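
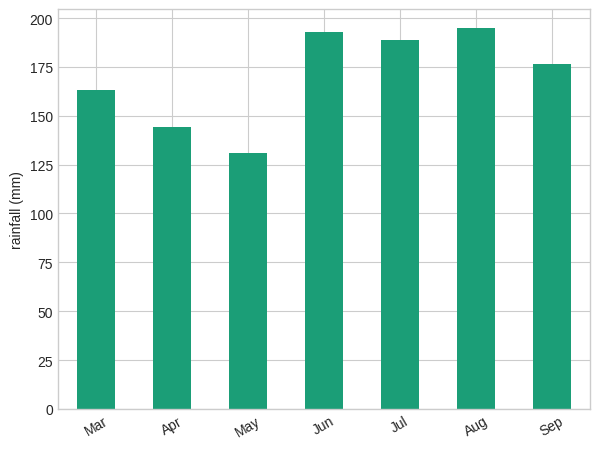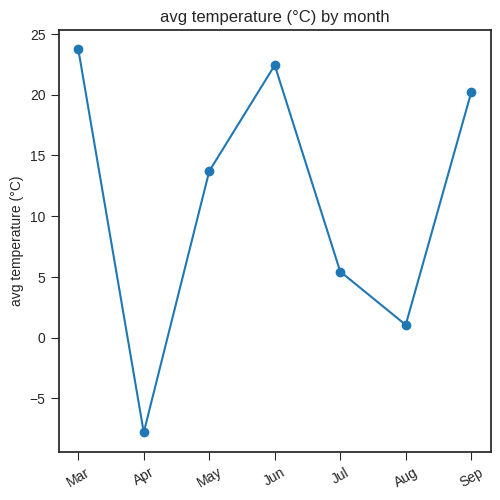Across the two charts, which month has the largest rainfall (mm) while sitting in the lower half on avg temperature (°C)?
Chart 2 median avg temperature (°C) ≈ 15; below-median months: Apr, Jul, Aug. Among those, Aug has the highest rainfall (mm) (≈ 200).

Aug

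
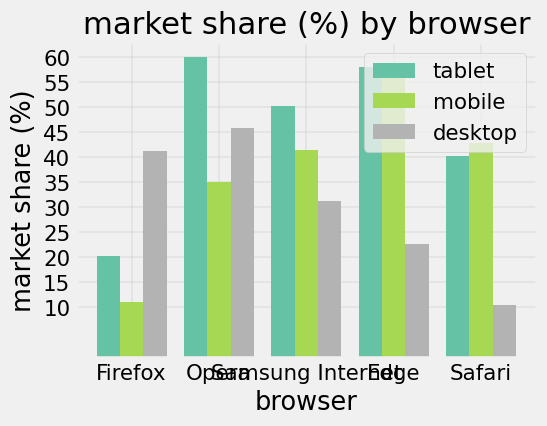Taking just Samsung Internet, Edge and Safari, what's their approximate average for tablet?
≈ 50

(50 + 60 + 40) / 3 ≈ 50.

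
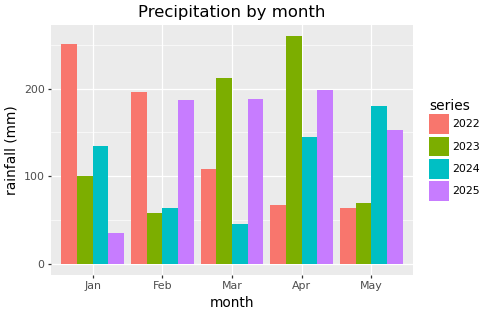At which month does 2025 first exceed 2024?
Feb

Jan: 2025 ≈ 25 vs 2024 ≈ 125 (not yet); Feb: 2025 ≈ 175 vs 2024 ≈ 75 (first crossover).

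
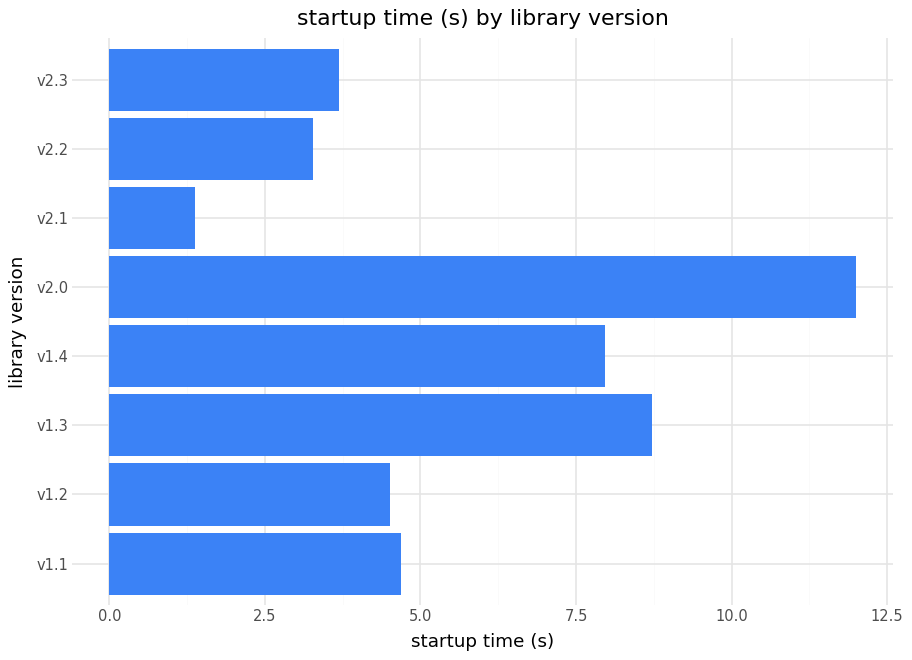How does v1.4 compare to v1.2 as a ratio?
≈ 1.6×

v1.4 ≈ 8, v1.2 ≈ 5; 8/5 ≈ 1.6.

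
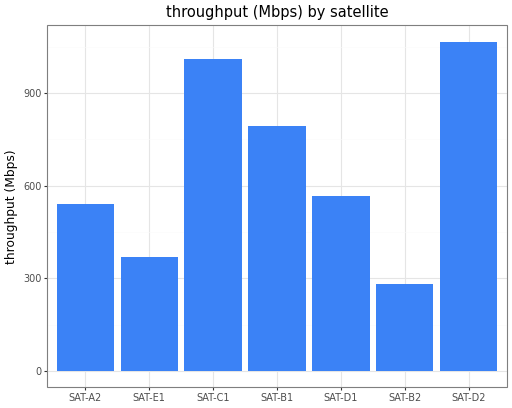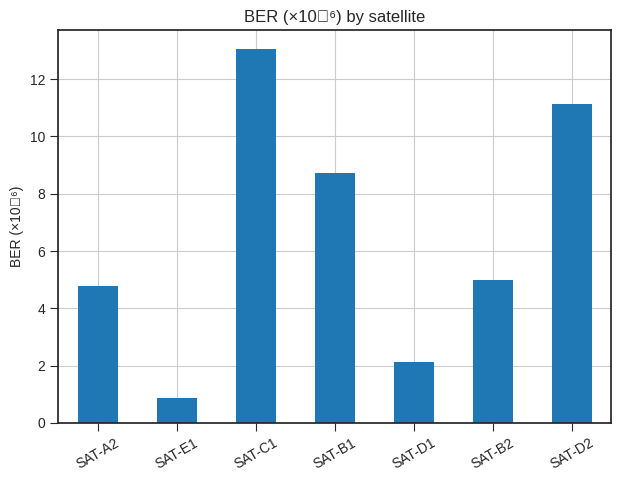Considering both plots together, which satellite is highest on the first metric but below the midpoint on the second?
Chart 2 median BER (×10⁻⁶) ≈ 4; below-median satellites: SAT-A2, SAT-E1, SAT-D1. Among those, SAT-D1 has the highest throughput (Mbps) (≈ 600).

SAT-D1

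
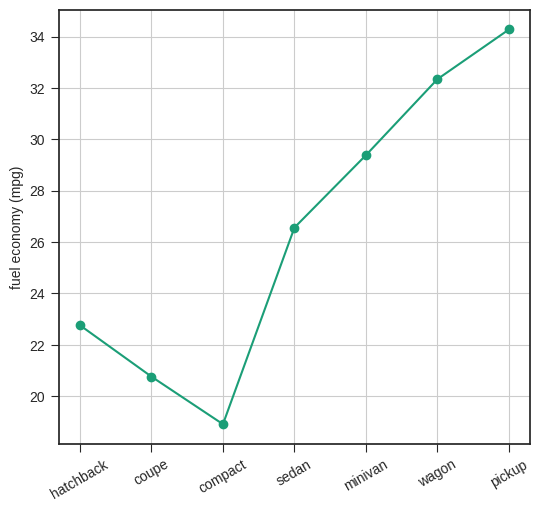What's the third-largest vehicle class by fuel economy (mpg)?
Top 4: pickup ≈ 34, wagon ≈ 32, minivan ≈ 30, sedan ≈ 26.

minivan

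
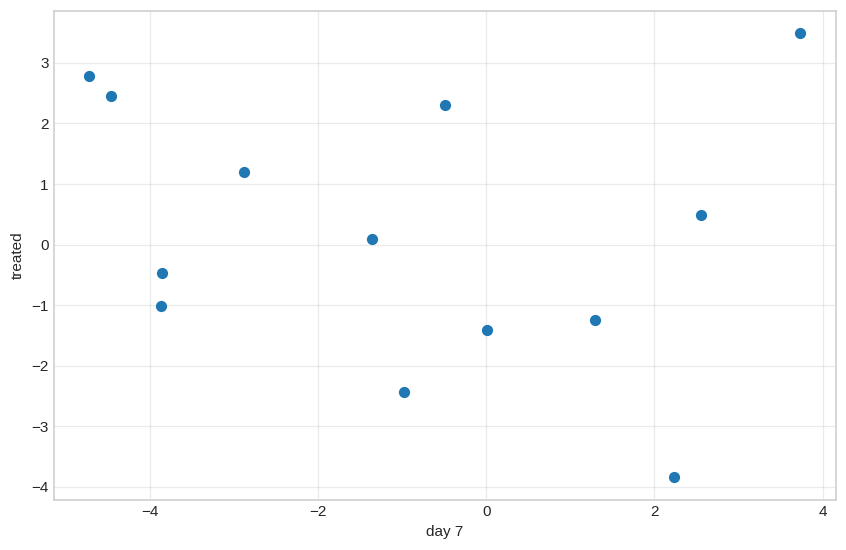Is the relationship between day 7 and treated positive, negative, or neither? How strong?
Points are roughly uncorrelated; weak (|r| ≈ 0.2).

no clear correlation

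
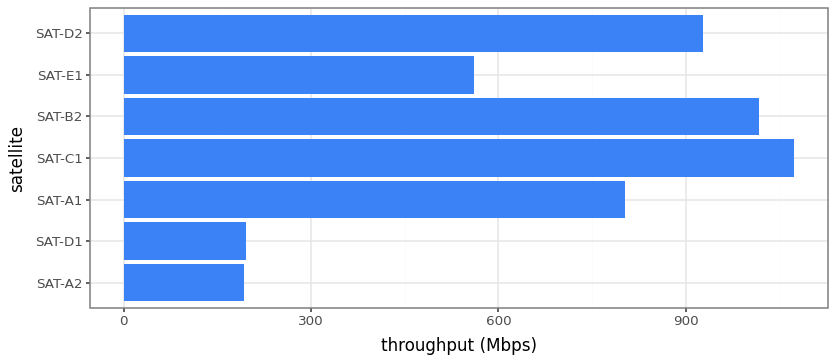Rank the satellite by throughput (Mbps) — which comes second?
Top 3: SAT-C1 ≈ 1100, SAT-B2 ≈ 1000, SAT-D2 ≈ 900.

SAT-B2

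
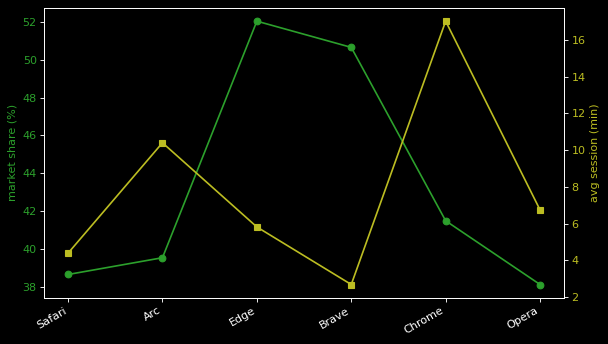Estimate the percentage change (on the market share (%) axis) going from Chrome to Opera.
Chrome ≈ 42, Opera ≈ 38; (38 − 42) / 42 ≈ -9.5%.

≈ -9.5%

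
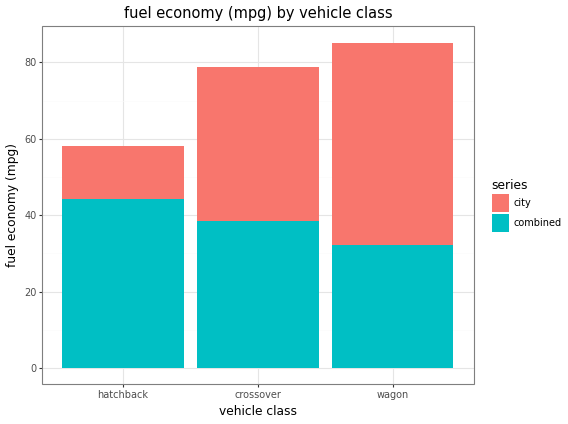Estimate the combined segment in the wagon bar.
combined top ≈ 30, bottom ≈ 0; segment ≈ 30.

≈ 30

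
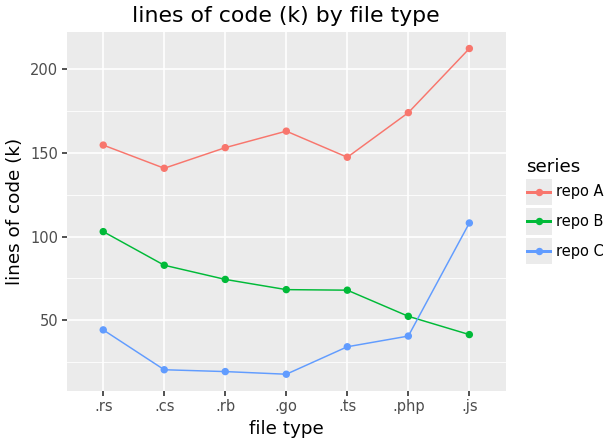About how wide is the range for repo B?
≈ 60

Max .rs ≈ 100, min .js ≈ 40; range ≈ 60.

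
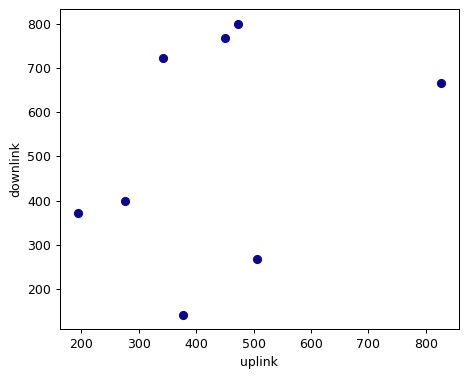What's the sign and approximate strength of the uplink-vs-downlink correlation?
Points are positively correlated; weak (|r| ≈ 0.3).

positive, weak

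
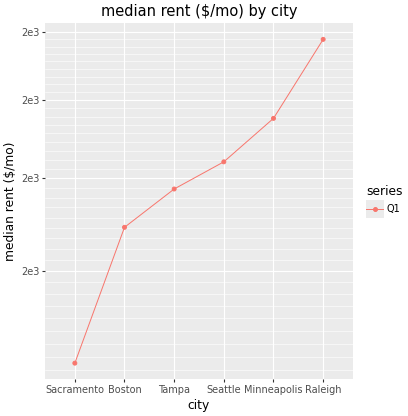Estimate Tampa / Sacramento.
Tampa ≈ 1800, Sacramento ≈ 1300; 1800/1300 ≈ 1.38.

≈ 1.38×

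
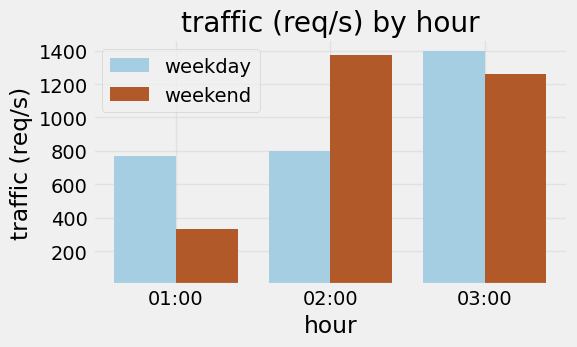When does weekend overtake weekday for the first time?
02:00

01:00: weekend ≈ 400 vs weekday ≈ 800 (not yet); 02:00: weekend ≈ 1400 vs weekday ≈ 800 (first crossover).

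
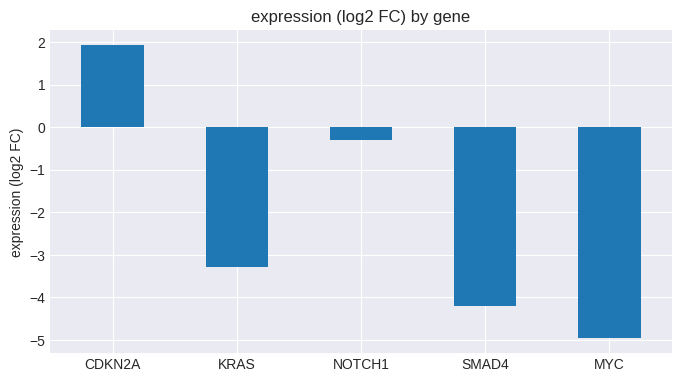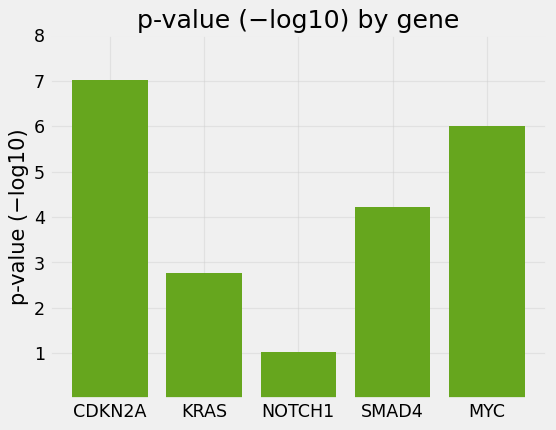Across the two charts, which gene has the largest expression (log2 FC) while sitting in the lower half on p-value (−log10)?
NOTCH1

Chart 2 median p-value (−log10) ≈ 4; below-median genes: KRAS, NOTCH1. Among those, NOTCH1 has the highest expression (log2 FC) (≈ -0.2).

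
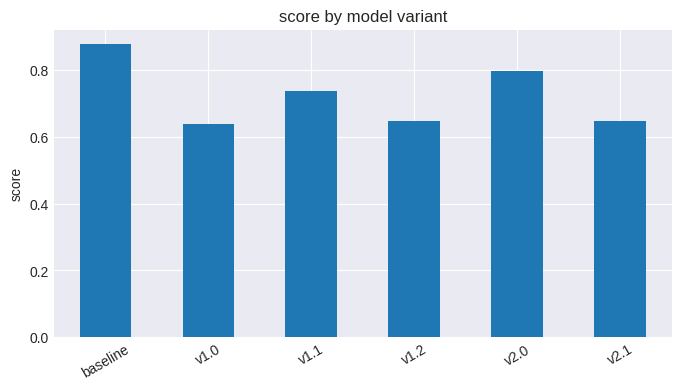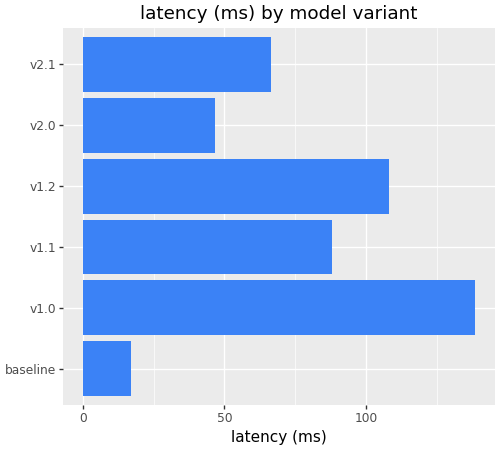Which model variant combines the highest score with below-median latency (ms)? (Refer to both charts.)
Chart 2 median latency (ms) ≈ 80; below-median model variants: baseline, v2.0, v2.1. Among those, baseline has the highest score (≈ 0.9).

baseline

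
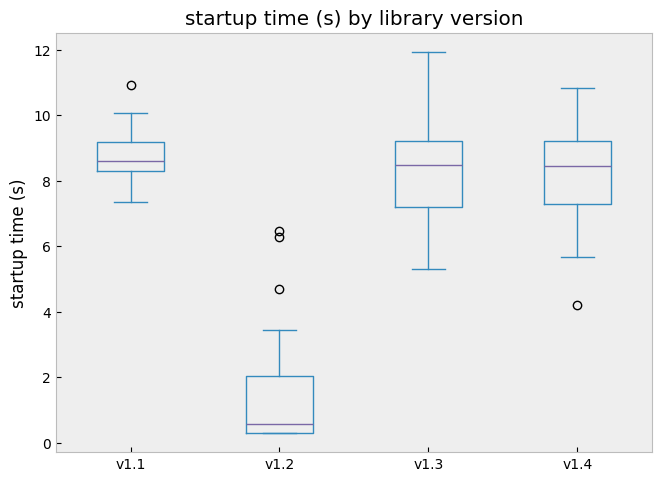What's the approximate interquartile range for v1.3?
Q3 ≈ 9, Q1 ≈ 7; IQR ≈ 2.

≈ 2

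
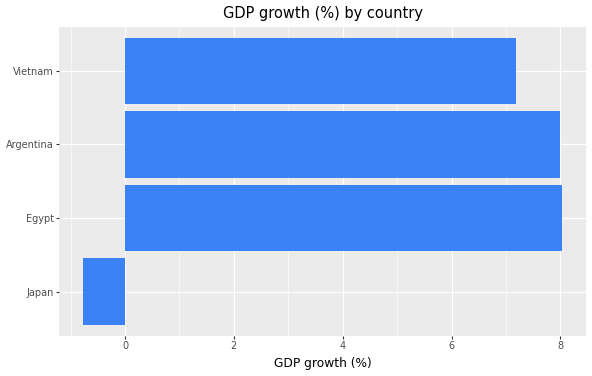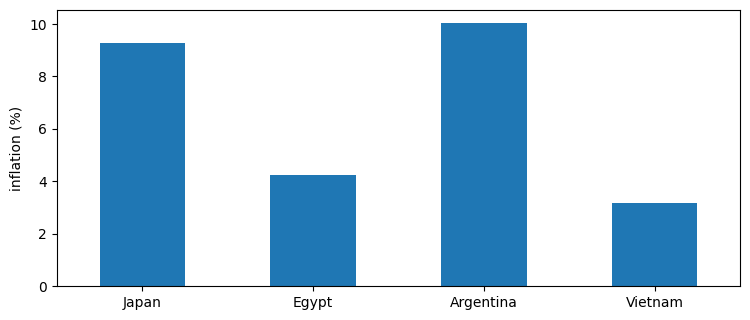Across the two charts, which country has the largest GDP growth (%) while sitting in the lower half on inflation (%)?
Chart 2 median inflation (%) ≈ 7; below-median countries: Egypt, Vietnam. Among those, Egypt has the highest GDP growth (%) (≈ 8).

Egypt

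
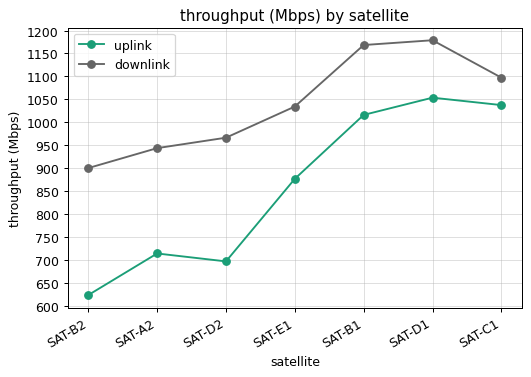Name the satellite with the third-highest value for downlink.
SAT-C1

Top 4 for downlink: SAT-D1 ≈ 1200, SAT-B1 ≈ 1150, SAT-C1 ≈ 1100, SAT-E1 ≈ 1050.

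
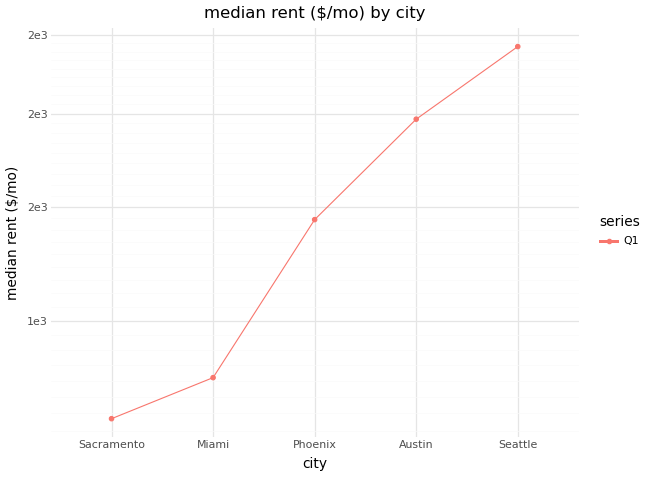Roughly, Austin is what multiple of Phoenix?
Austin ≈ 1800, Phoenix ≈ 1500; 1800/1500 ≈ 1.2.

≈ 1.2×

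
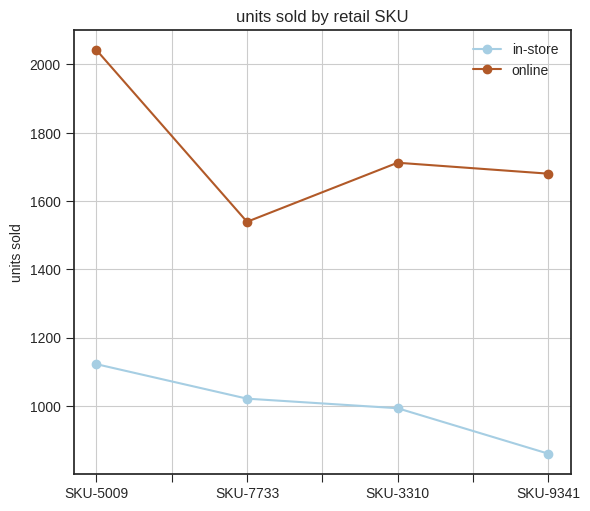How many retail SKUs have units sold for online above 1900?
1

Above 1900: SKU-5009.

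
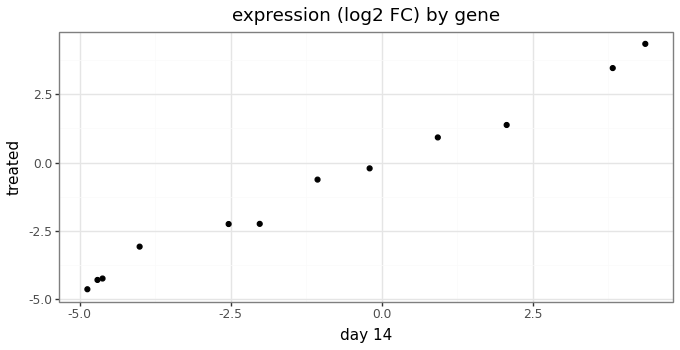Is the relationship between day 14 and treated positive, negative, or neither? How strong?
Points are positively correlated; strong (|r| ≈ 1.0).

positive, strong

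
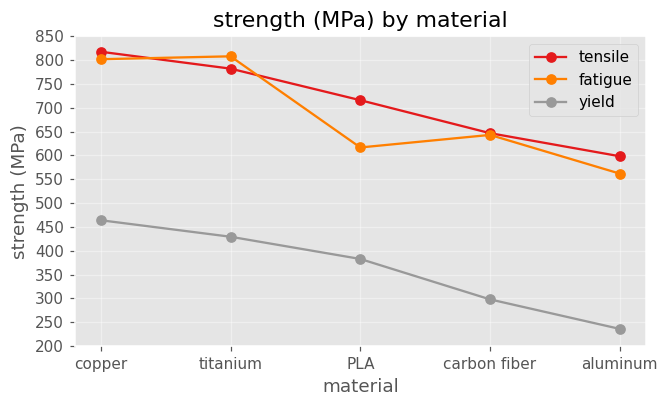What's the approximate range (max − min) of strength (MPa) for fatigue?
Max titanium ≈ 800, min aluminum ≈ 550; range ≈ 250.

≈ 250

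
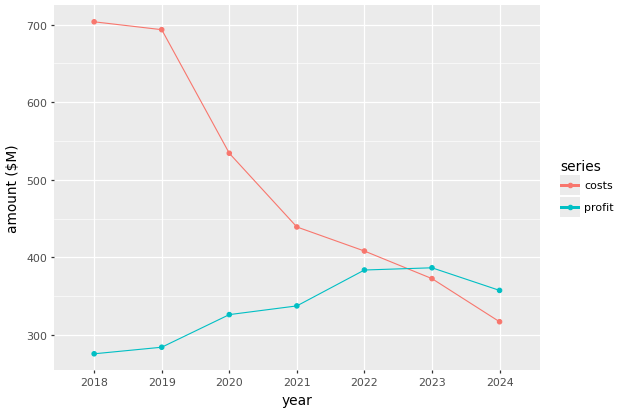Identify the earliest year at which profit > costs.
2022: profit ≈ 400 vs costs ≈ 400 (not yet); 2023: profit ≈ 400 vs costs ≈ 350 (first crossover).

2023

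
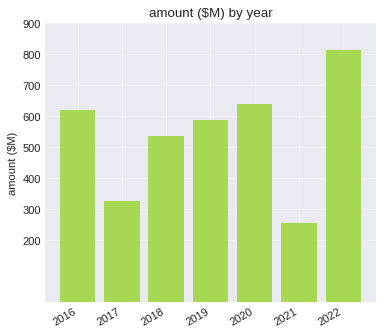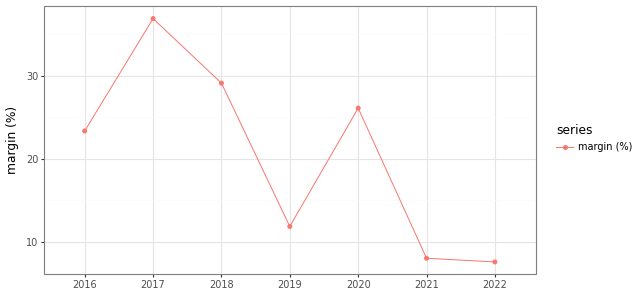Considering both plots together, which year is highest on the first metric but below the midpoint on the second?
Chart 2 median margin (%) ≈ 25; below-median years: 2019, 2021, 2022. Among those, 2022 has the highest amount ($M) (≈ 800).

2022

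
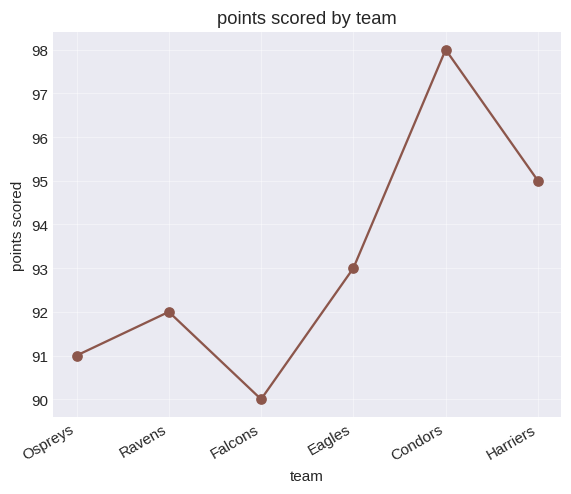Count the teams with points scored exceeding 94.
Above 94: Condors, Harriers.

2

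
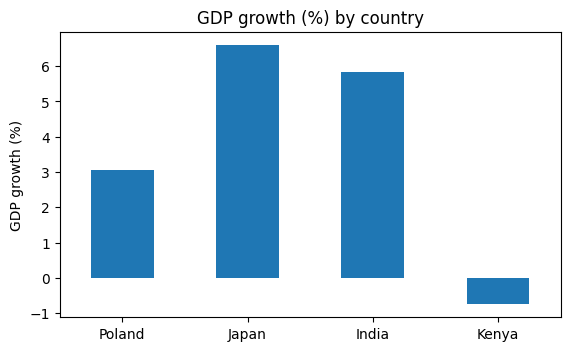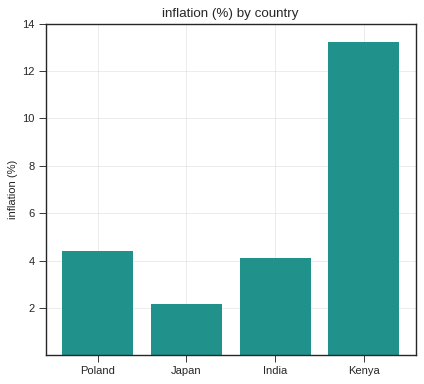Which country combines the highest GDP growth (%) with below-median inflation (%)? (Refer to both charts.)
Japan

Chart 2 median inflation (%) ≈ 4; below-median countries: Japan, India. Among those, Japan has the highest GDP growth (%) (≈ 7).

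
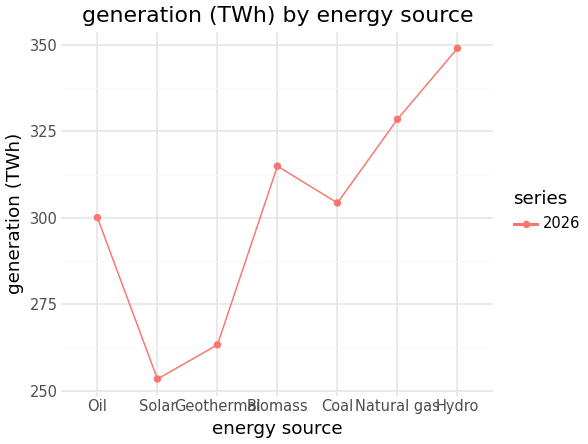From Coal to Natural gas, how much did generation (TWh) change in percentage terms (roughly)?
Coal ≈ 300, Natural gas ≈ 330; (330 − 300) / 300 ≈ +10%.

≈ +10%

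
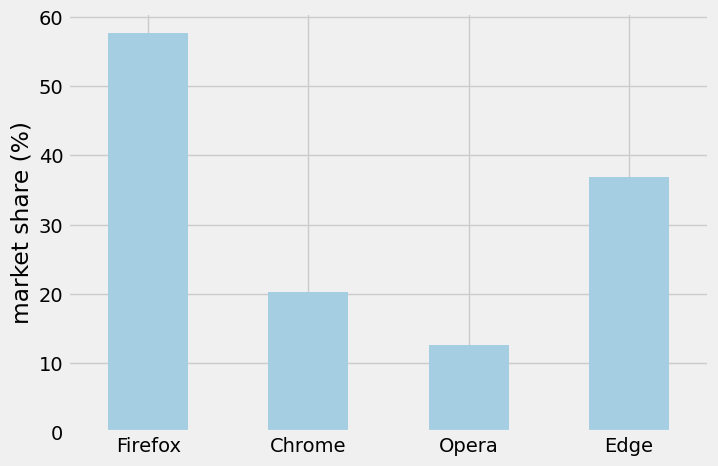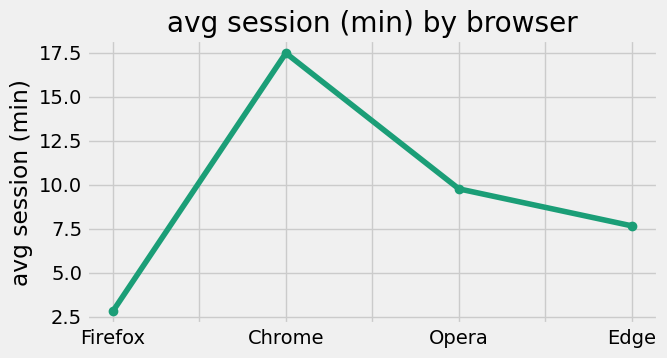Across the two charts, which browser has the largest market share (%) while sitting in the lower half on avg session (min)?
Chart 2 median avg session (min) ≈ 8; below-median browsers: Firefox, Edge. Among those, Firefox has the highest market share (%) (≈ 60).

Firefox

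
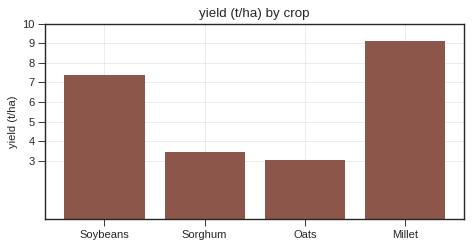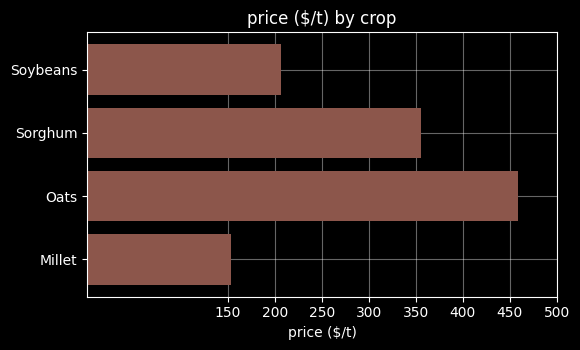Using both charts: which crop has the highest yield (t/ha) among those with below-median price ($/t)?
Chart 2 median price ($/t) ≈ 300; below-median crops: Soybeans, Millet. Among those, Millet has the highest yield (t/ha) (≈ 9).

Millet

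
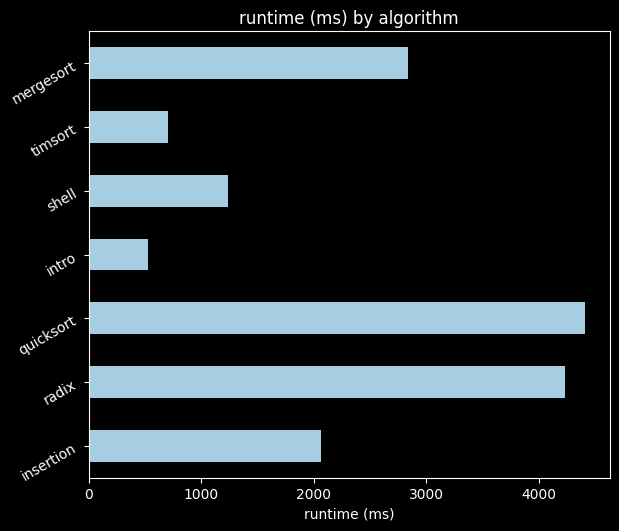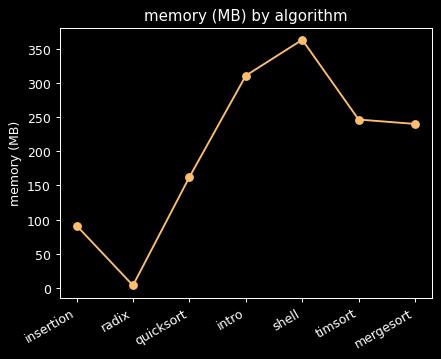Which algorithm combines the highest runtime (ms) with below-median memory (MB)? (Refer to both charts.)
quicksort

Chart 2 median memory (MB) ≈ 250; below-median algorithms: insertion, radix, quicksort. Among those, quicksort has the highest runtime (ms) (≈ 4500).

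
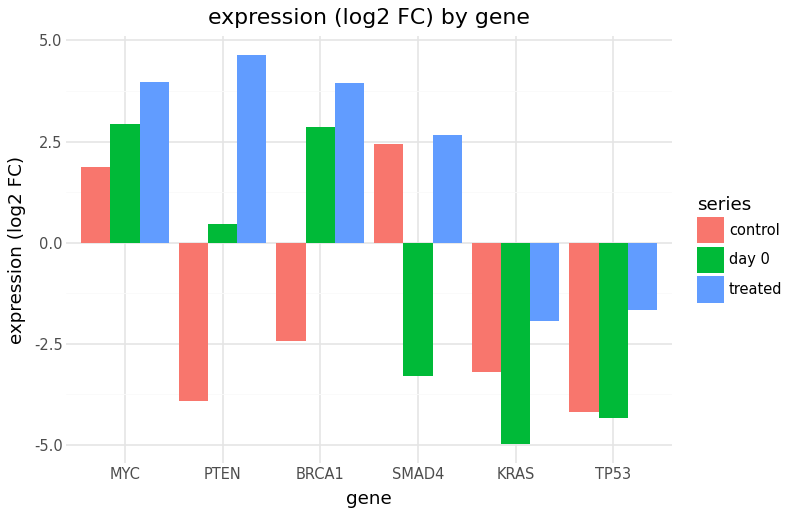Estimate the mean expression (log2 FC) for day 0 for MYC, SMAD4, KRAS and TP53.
≈ -2

(3 + -3 + -5 + -4) / 4 ≈ -2.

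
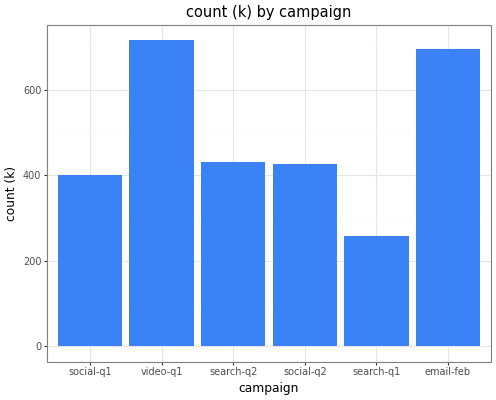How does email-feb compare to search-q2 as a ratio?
≈ 1.75×

email-feb ≈ 700, search-q2 ≈ 400; 700/400 ≈ 1.75.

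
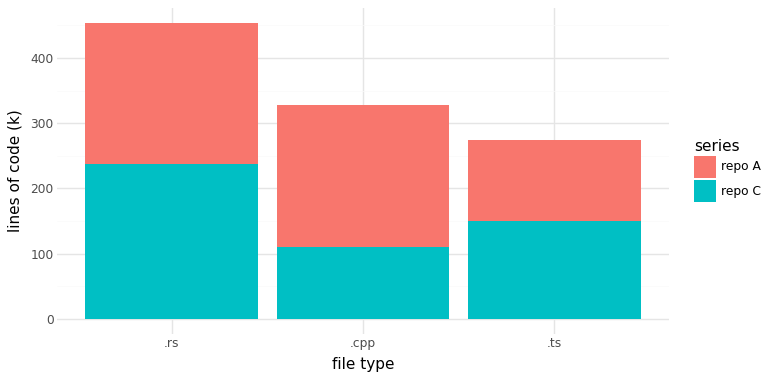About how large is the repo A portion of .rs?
≈ 200

repo A top ≈ 450, bottom ≈ 250; segment ≈ 200.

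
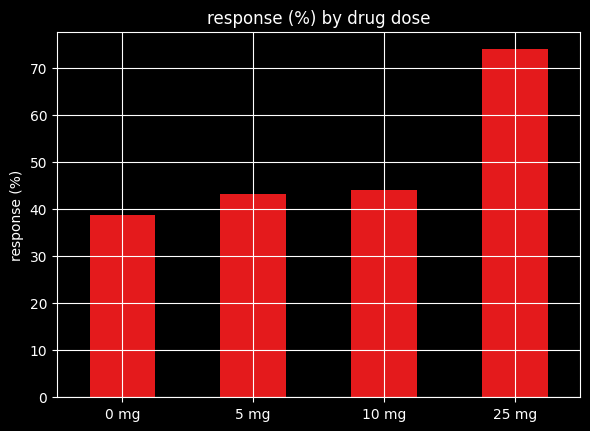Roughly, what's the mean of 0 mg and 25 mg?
≈ 55

(40 + 70) / 2 ≈ 55.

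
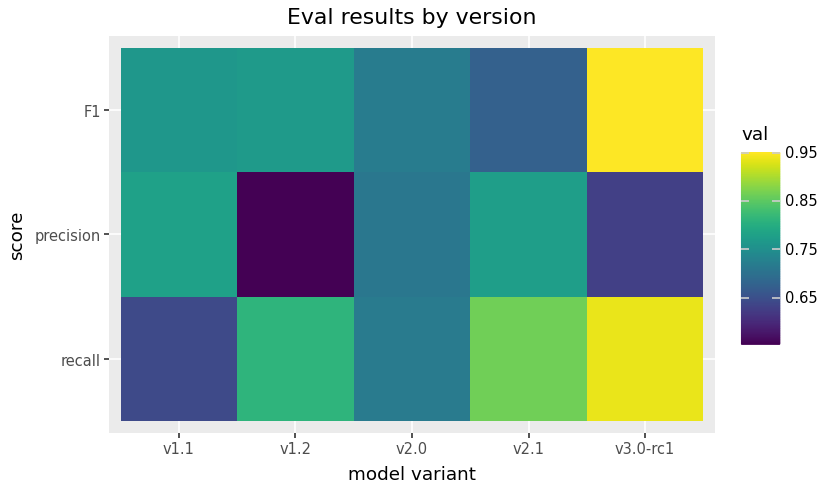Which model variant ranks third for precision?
v2.0

Top 4 for precision: v1.1 ≈ 0.80, v2.1 ≈ 0.75, v2.0 ≈ 0.70, v3.0-rc1 ≈ 0.65.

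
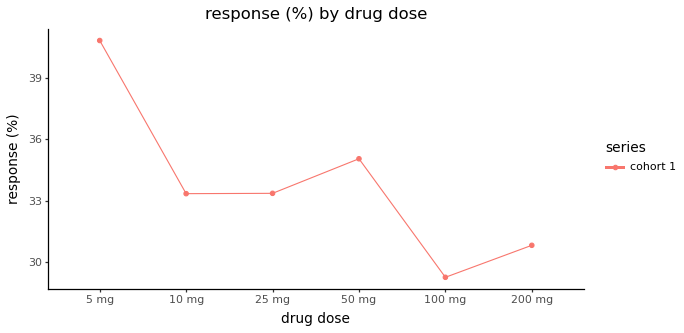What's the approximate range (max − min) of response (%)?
≈ 12

Max 5 mg ≈ 41, min 100 mg ≈ 29; range ≈ 12.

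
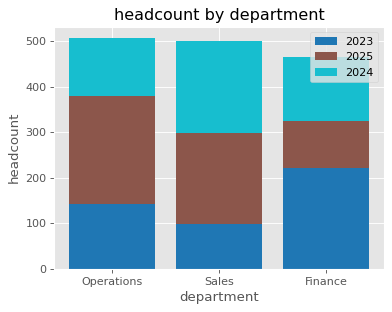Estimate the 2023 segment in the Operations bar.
2023 top ≈ 150, bottom ≈ 0; segment ≈ 150.

≈ 150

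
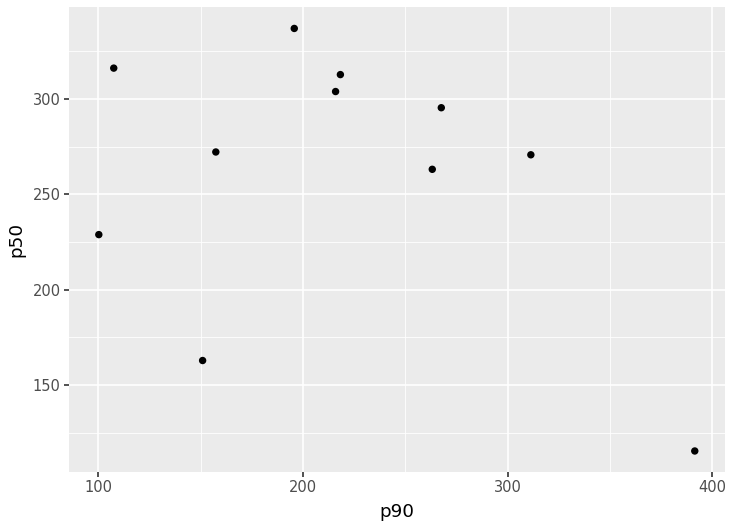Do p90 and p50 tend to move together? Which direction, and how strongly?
negative, weak

Points are negatively correlated; weak (|r| ≈ 0.3).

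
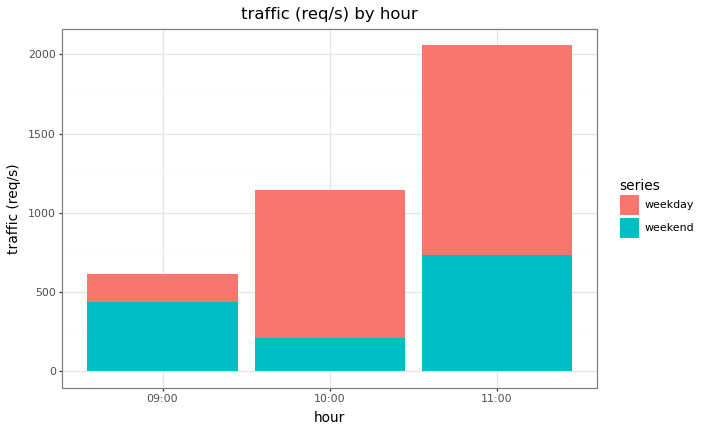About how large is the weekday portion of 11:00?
≈ 1200

weekday top ≈ 2000, bottom ≈ 800; segment ≈ 1200.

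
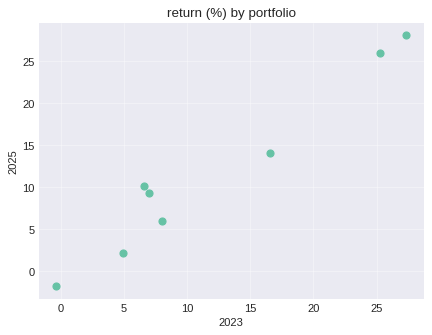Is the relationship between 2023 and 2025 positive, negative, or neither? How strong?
positive, strong

Points are positively correlated; strong (|r| ≈ 1.0).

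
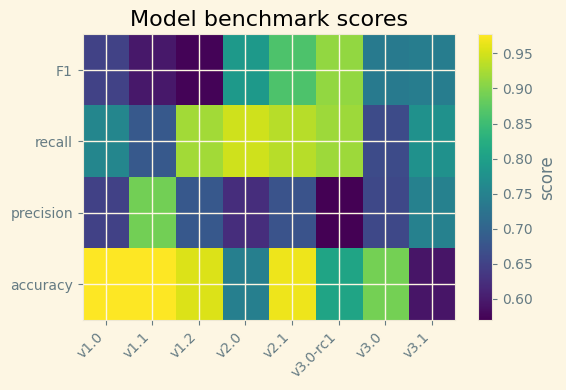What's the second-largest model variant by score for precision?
v3.1

Top 3 for precision: v1.1 ≈ 0.90, v3.1 ≈ 0.75, v1.2 ≈ 0.70.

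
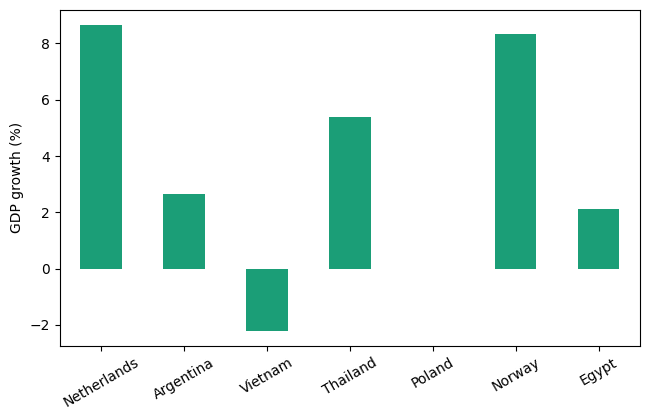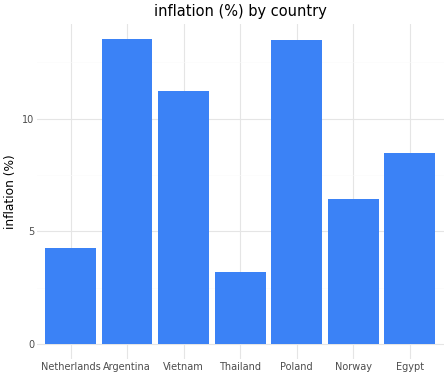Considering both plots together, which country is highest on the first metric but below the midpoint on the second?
Chart 2 median inflation (%) ≈ 8; below-median countries: Netherlands, Thailand, Norway. Among those, Netherlands has the highest GDP growth (%) (≈ 9).

Netherlands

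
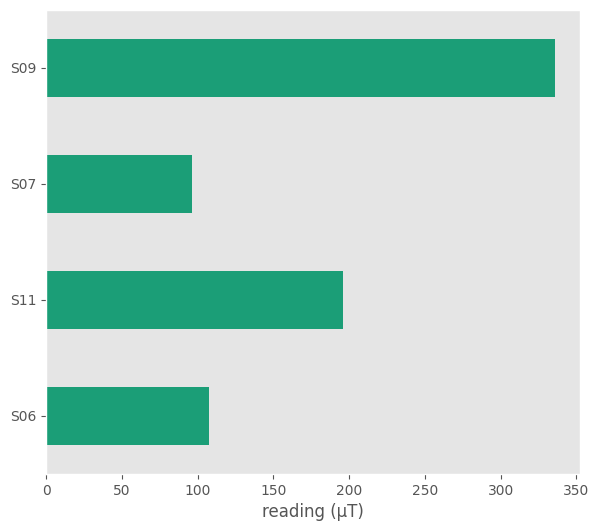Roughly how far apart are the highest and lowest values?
≈ 250

Max S09 ≈ 350, min S07 ≈ 100; range ≈ 250.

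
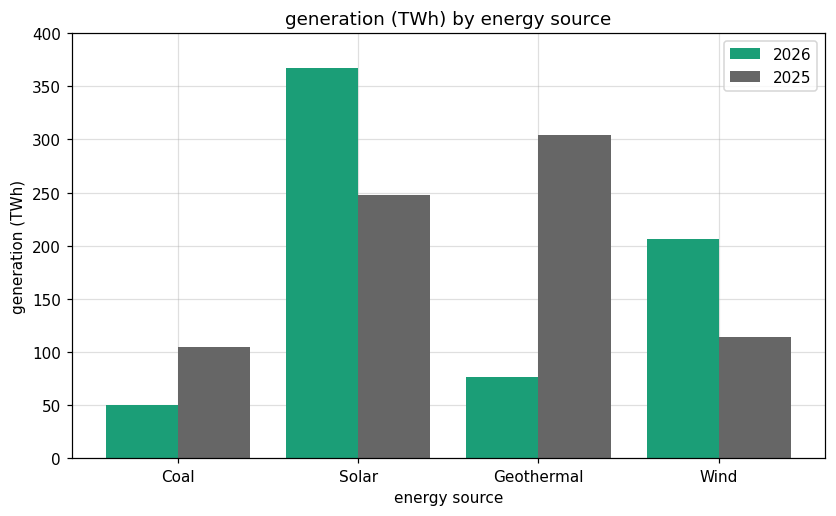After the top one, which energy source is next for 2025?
Top 3 for 2025: Geothermal ≈ 300, Solar ≈ 250, Wind ≈ 100.

Solar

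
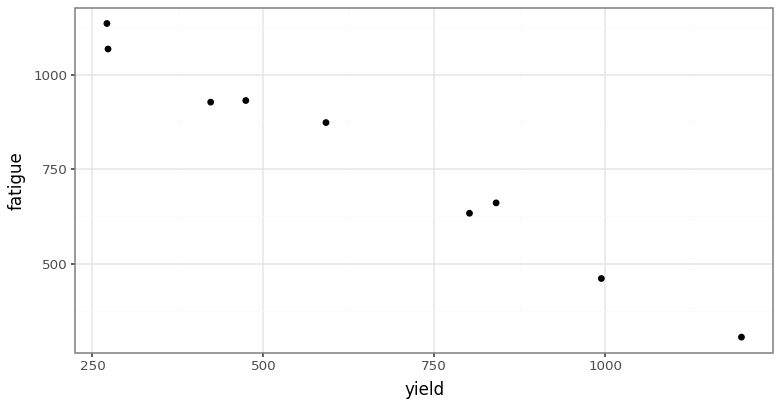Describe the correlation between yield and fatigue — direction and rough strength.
Points are negatively correlated; strong (|r| ≈ 1.0).

negative, strong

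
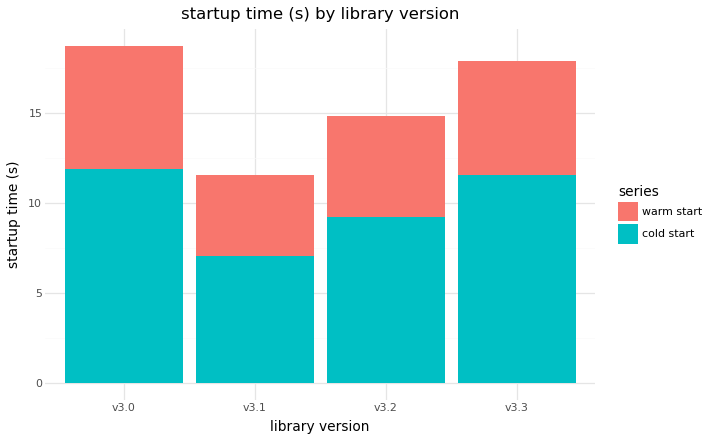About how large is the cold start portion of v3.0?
cold start top ≈ 12, bottom ≈ 0; segment ≈ 12.

≈ 12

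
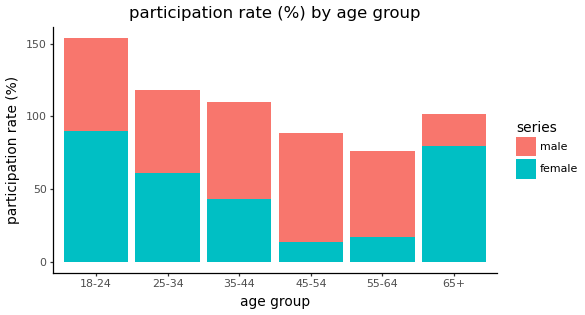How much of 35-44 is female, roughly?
female top ≈ 40, bottom ≈ 0; segment ≈ 40.

≈ 40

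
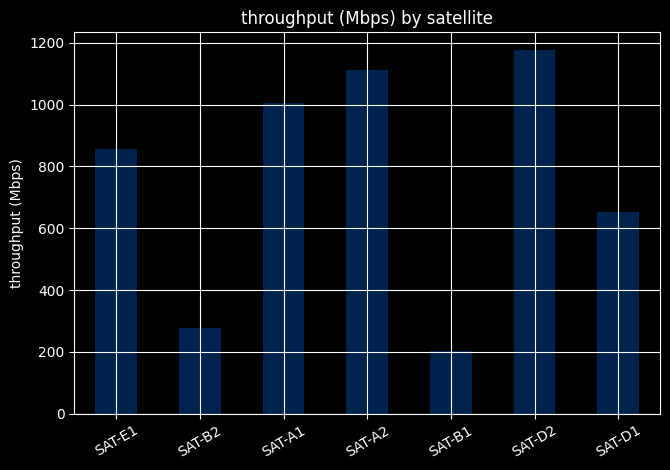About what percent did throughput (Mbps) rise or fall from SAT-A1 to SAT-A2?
SAT-A1 ≈ 1000, SAT-A2 ≈ 1100; (1100 − 1000) / 1000 ≈ +10%.

≈ +10%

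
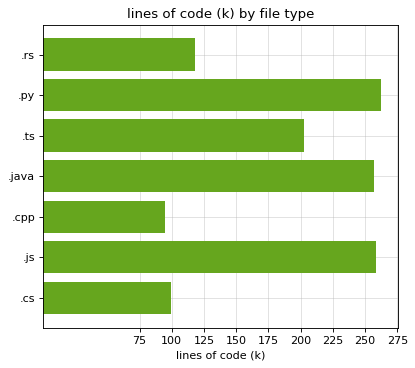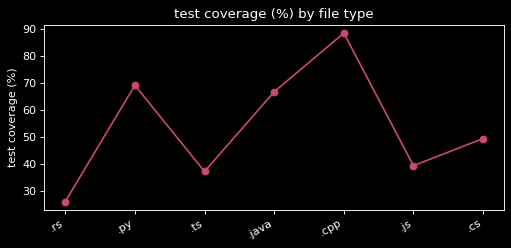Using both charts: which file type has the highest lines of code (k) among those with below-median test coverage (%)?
.js

Chart 2 median test coverage (%) ≈ 50; below-median file types: .rs, .ts, .js. Among those, .js has the highest lines of code (k) (≈ 250).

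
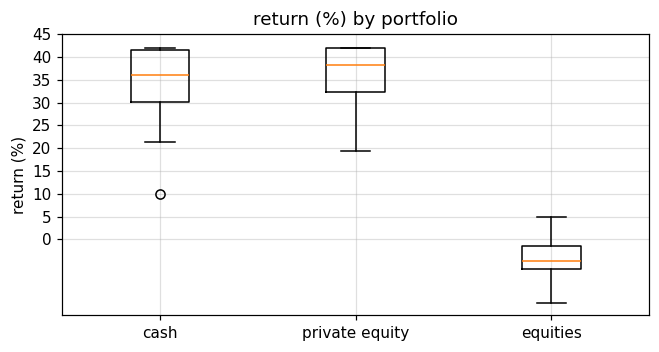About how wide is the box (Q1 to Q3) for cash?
Q3 ≈ 40, Q1 ≈ 30; IQR ≈ 10.

≈ 10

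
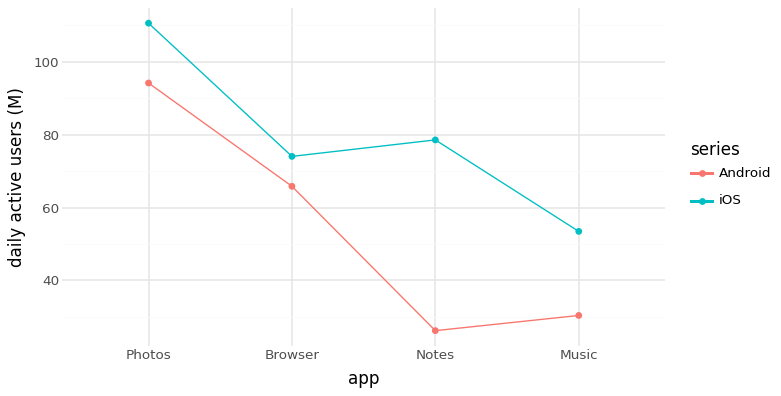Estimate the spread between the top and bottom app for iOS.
Max Photos ≈ 110, min Music ≈ 50; range ≈ 60.

≈ 60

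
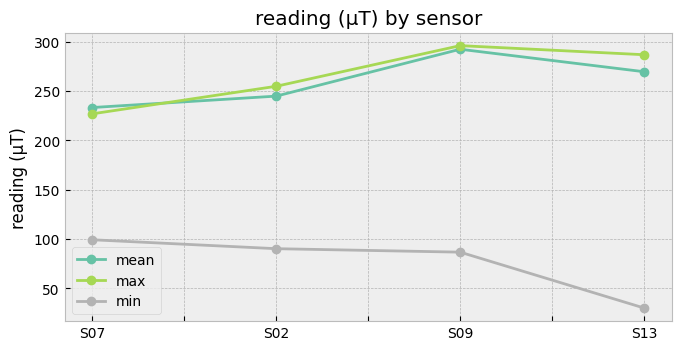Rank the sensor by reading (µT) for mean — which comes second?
S13

Top 3 for mean: S09 ≈ 300, S13 ≈ 275, S02 ≈ 250.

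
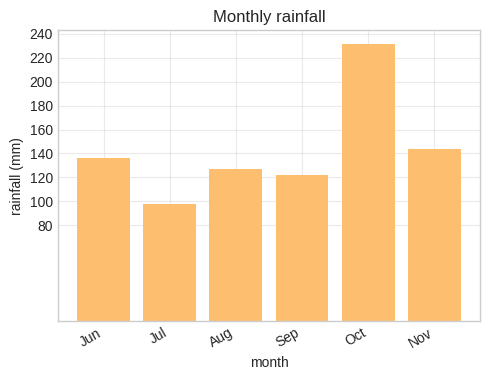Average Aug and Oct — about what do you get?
≈ 180

(120 + 240) / 2 ≈ 180.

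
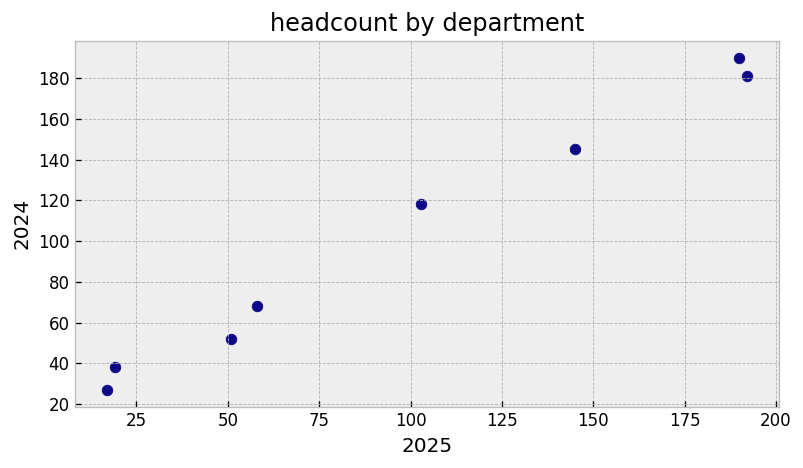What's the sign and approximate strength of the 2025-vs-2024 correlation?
Points are positively correlated; strong (|r| ≈ 1.0).

positive, strong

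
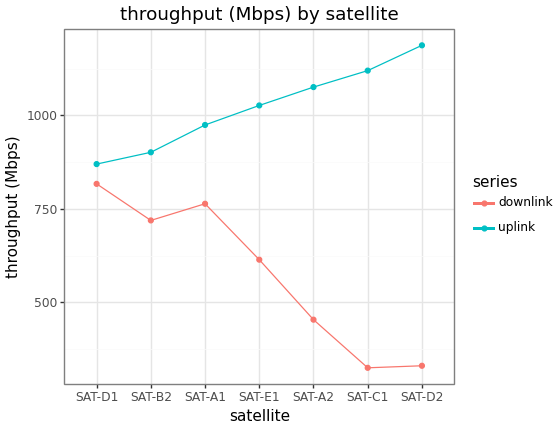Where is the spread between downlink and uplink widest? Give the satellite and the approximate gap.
SAT-D2: downlink ≈ 300, uplink ≈ 1200 → gap ≈ 900. Next-largest (SAT-C1) is only ≈ 800.

SAT-D2, ≈ 900 Mbps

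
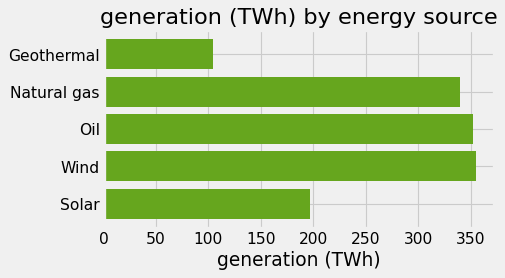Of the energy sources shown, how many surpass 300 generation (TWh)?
Above 300: Natural gas, Oil, Wind.

3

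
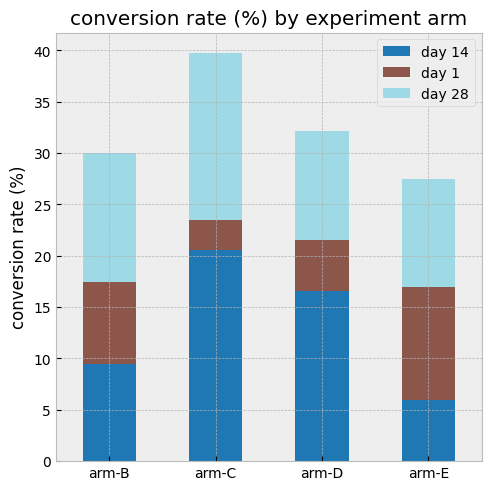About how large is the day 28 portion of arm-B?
≈ 15

day 28 top ≈ 30, bottom ≈ 15; segment ≈ 15.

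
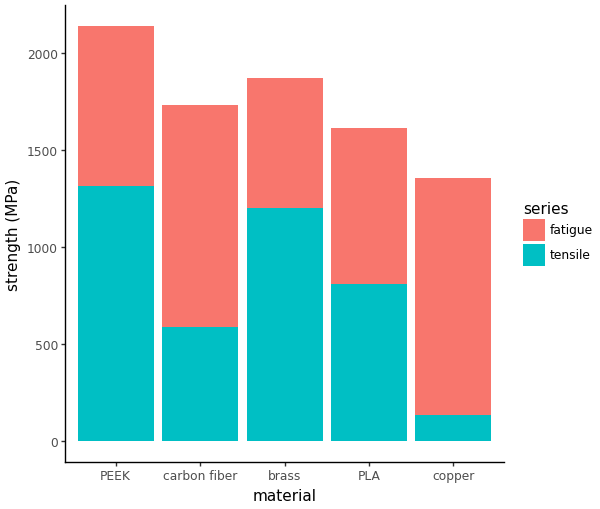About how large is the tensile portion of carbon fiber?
≈ 600

tensile top ≈ 600, bottom ≈ 0; segment ≈ 600.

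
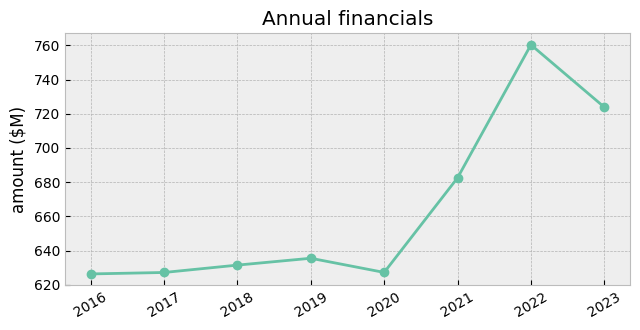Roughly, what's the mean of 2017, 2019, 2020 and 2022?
(620 + 640 + 620 + 760) / 4 ≈ 660.

≈ 660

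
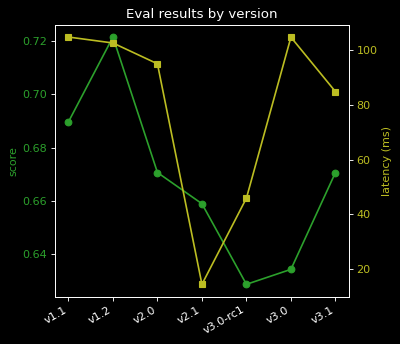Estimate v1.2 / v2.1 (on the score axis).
v1.2 ≈ 0.72, v2.1 ≈ 0.66; 0.72/0.66 ≈ 1.09.

≈ 1.09×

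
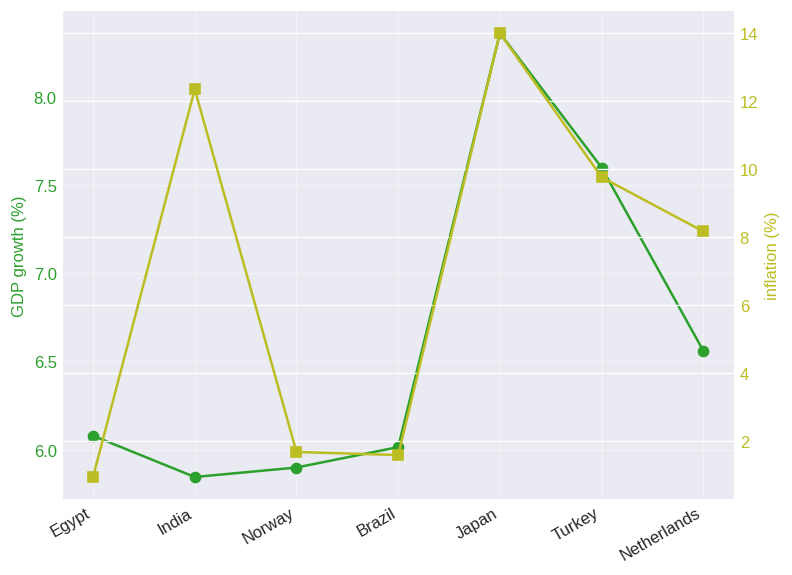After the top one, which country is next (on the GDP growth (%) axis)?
Top 3 (on the GDP growth (%) axis): Japan ≈ 8.5, Turkey ≈ 7.5, Netherlands ≈ 6.5.

Turkey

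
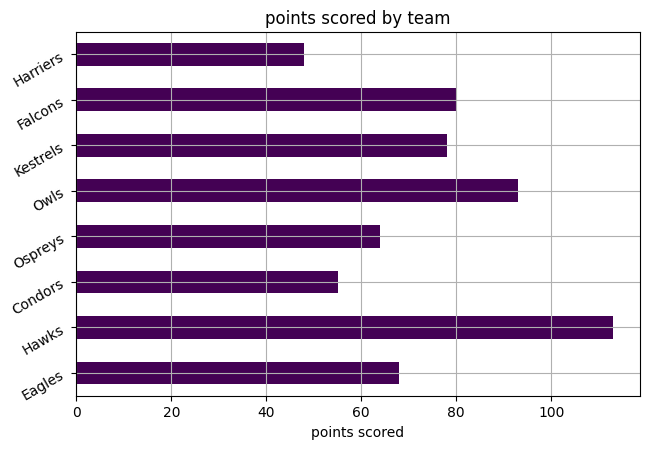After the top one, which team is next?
Top 3: Hawks ≈ 110, Owls ≈ 90, Falcons ≈ 80.

Owls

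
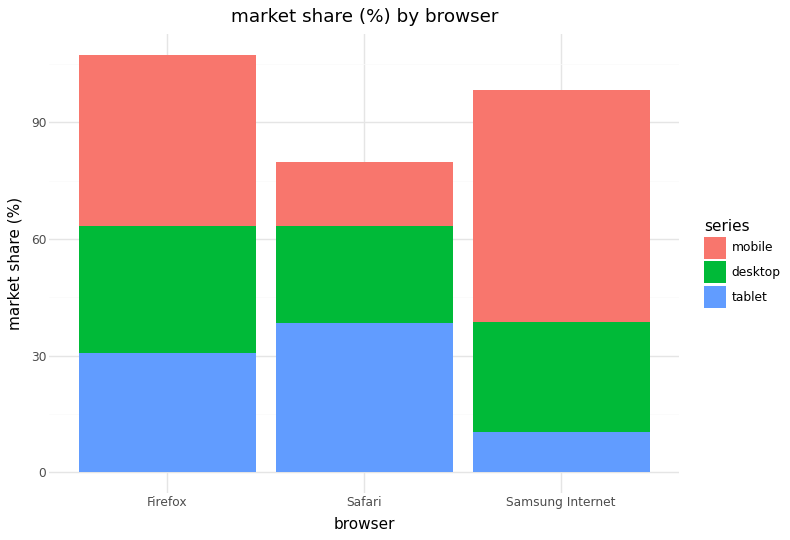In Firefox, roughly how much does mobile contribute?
≈ 50

mobile top ≈ 110, bottom ≈ 60; segment ≈ 50.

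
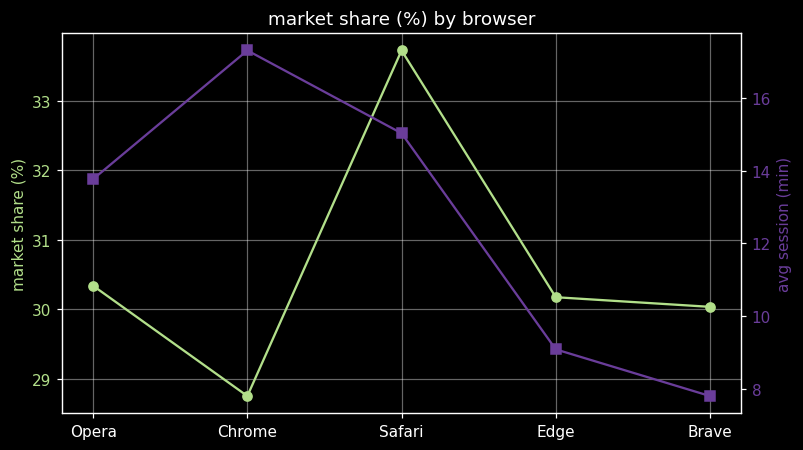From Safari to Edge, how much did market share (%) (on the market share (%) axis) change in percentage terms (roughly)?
Safari ≈ 33.5, Edge ≈ 30.0; (30.0 − 33.5) / 33.5 ≈ -10.4%.

≈ -10.4%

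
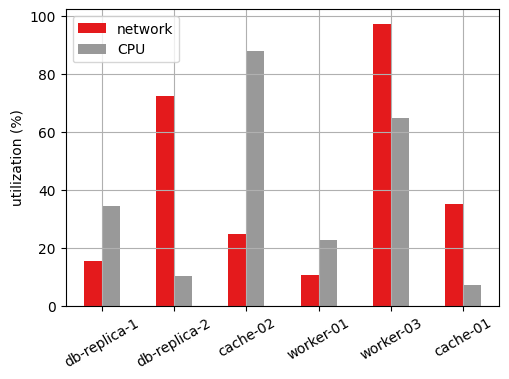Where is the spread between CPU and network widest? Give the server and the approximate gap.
cache-02: CPU ≈ 90, network ≈ 20 → gap ≈ 70. Next-largest (db-replica-2) is only ≈ 60.

cache-02, ≈ 70 %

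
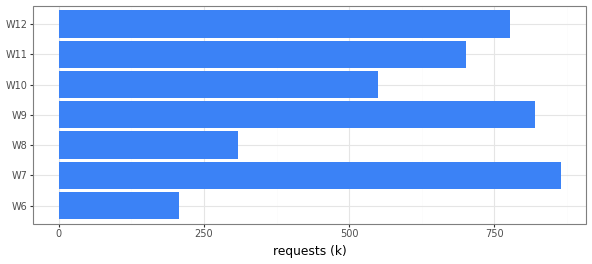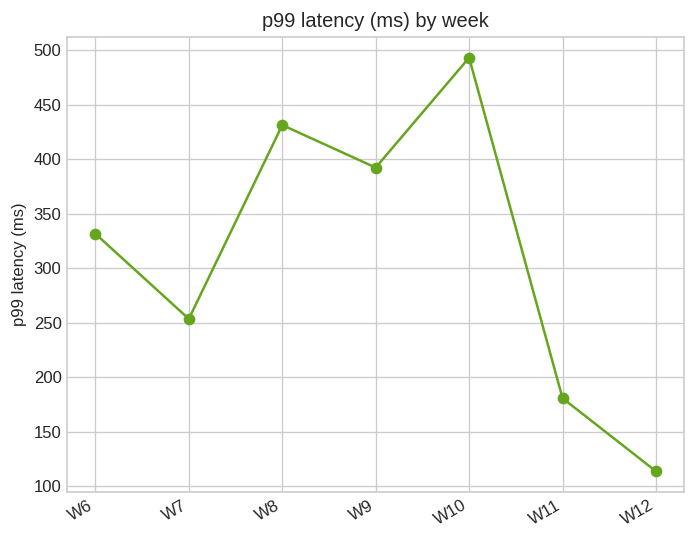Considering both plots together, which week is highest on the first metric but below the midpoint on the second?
W7

Chart 2 median p99 latency (ms) ≈ 350; below-median weeks: W7, W11, W12. Among those, W7 has the highest requests (k) (≈ 900).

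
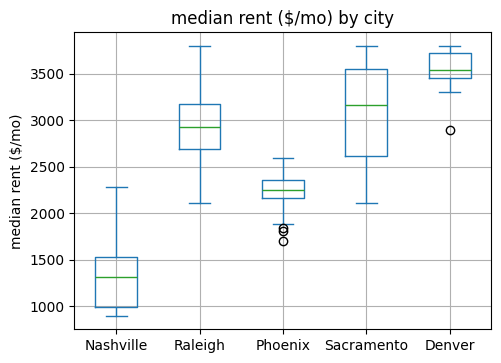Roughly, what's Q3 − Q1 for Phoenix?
Q3 ≈ 2400, Q1 ≈ 2200; IQR ≈ 200.

≈ 200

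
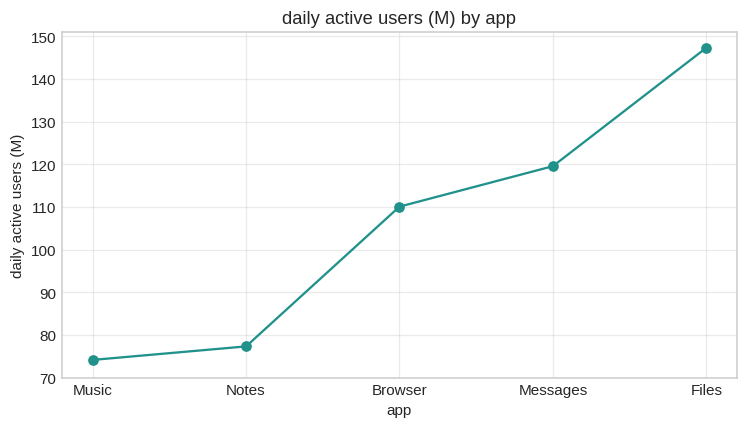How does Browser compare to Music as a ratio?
Browser ≈ 110, Music ≈ 70; 110/70 ≈ 1.57.

≈ 1.57×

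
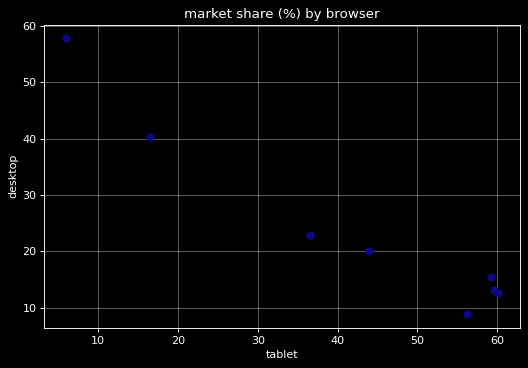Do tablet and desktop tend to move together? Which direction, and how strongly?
Points are negatively correlated; strong (|r| ≈ 1.0).

negative, strong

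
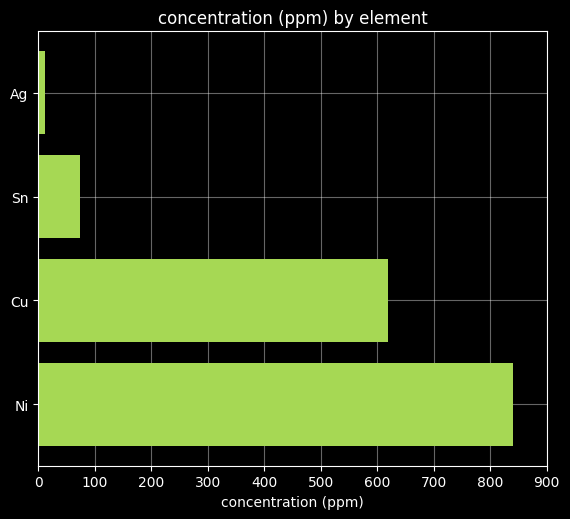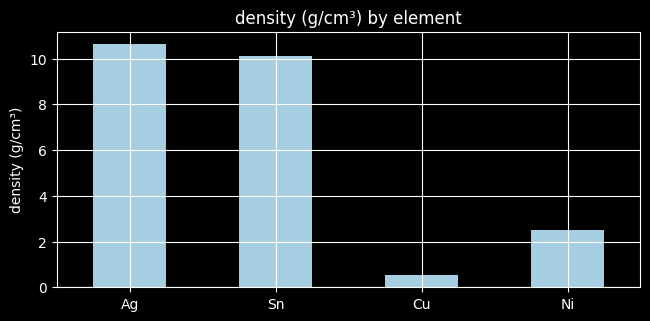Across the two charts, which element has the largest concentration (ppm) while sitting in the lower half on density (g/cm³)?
Chart 2 median density (g/cm³) ≈ 6; below-median elements: Cu, Ni. Among those, Ni has the highest concentration (ppm) (≈ 800).

Ni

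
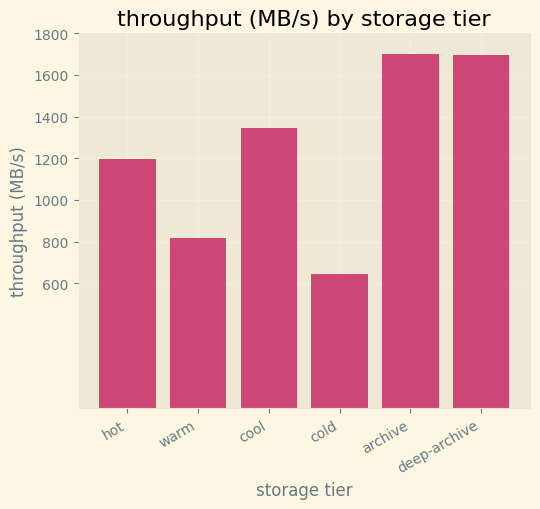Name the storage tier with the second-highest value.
deep-archive

Top 3: archive ≈ 1800, deep-archive ≈ 1600, cool ≈ 1400.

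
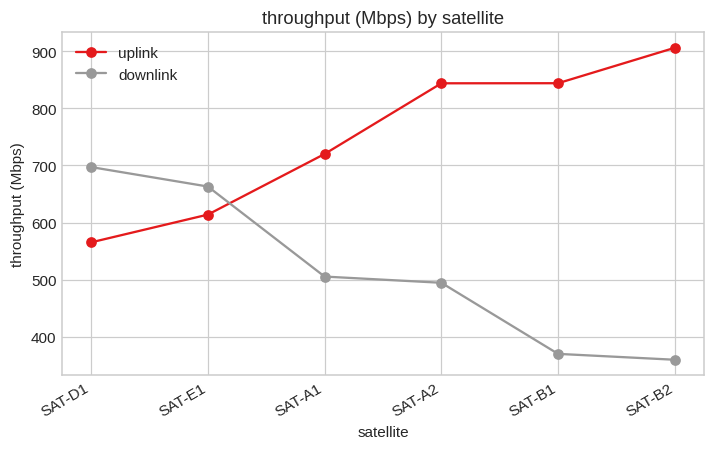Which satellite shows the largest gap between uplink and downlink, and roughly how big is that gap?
SAT-B2: uplink ≈ 900, downlink ≈ 350 → gap ≈ 550. Next-largest (SAT-B1) is only ≈ 500.

SAT-B2, ≈ 550 Mbps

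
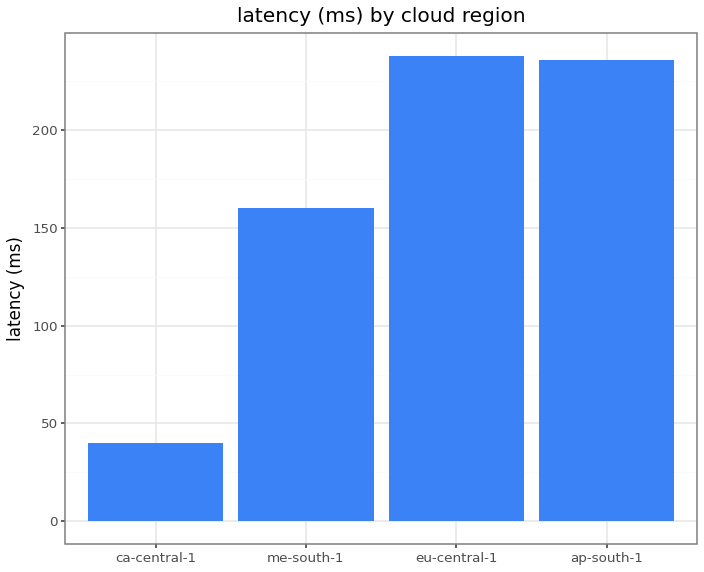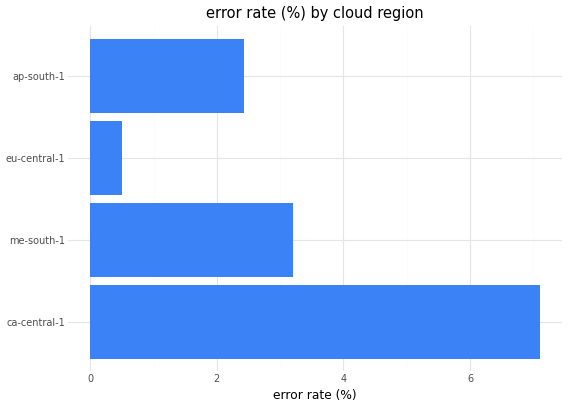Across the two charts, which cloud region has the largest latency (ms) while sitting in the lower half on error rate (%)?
Chart 2 median error rate (%) ≈ 3; below-median cloud regions: eu-central-1, ap-south-1. Among those, eu-central-1 has the highest latency (ms) (≈ 250).

eu-central-1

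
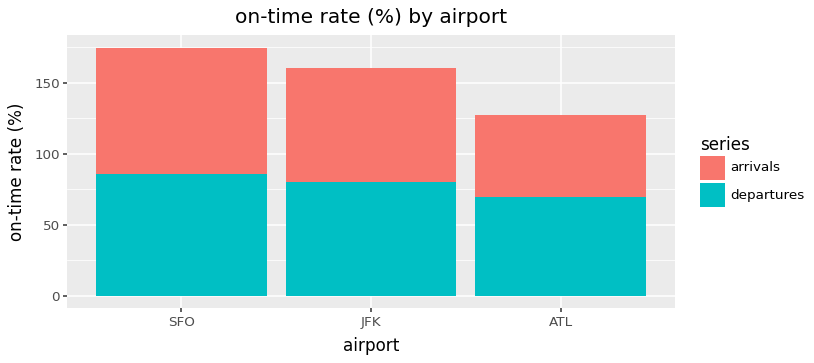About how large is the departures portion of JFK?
≈ 80

departures top ≈ 80, bottom ≈ 0; segment ≈ 80.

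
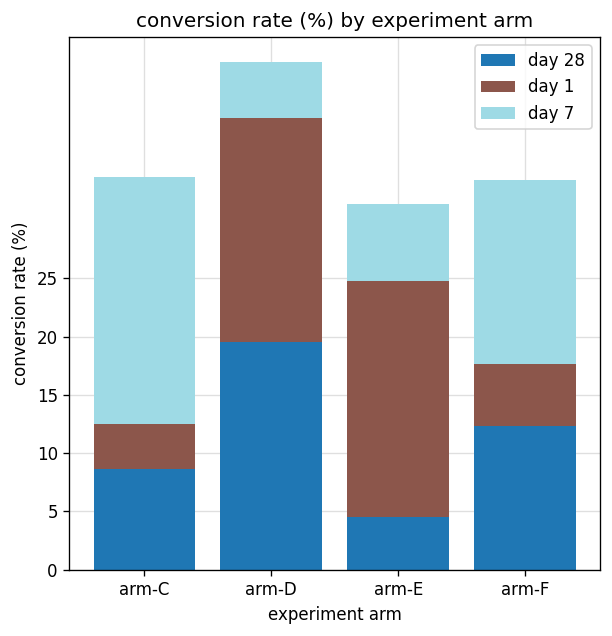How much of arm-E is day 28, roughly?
≈ 5

day 28 top ≈ 5, bottom ≈ 0; segment ≈ 5.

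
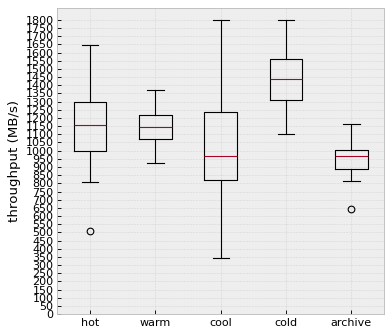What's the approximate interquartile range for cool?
≈ 450

Q3 ≈ 1250, Q1 ≈ 800; IQR ≈ 450.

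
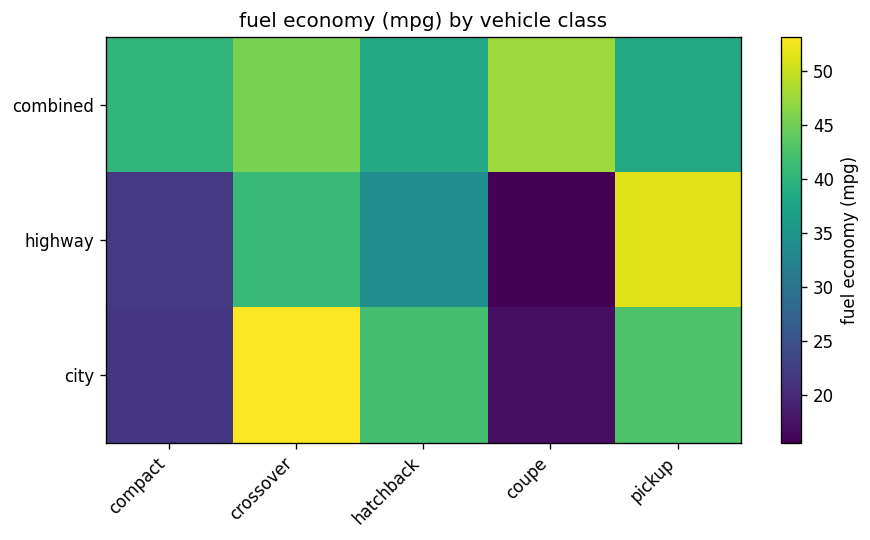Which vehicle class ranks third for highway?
hatchback

Top 4 for highway: pickup ≈ 50, crossover ≈ 40, hatchback ≈ 35, compact ≈ 20.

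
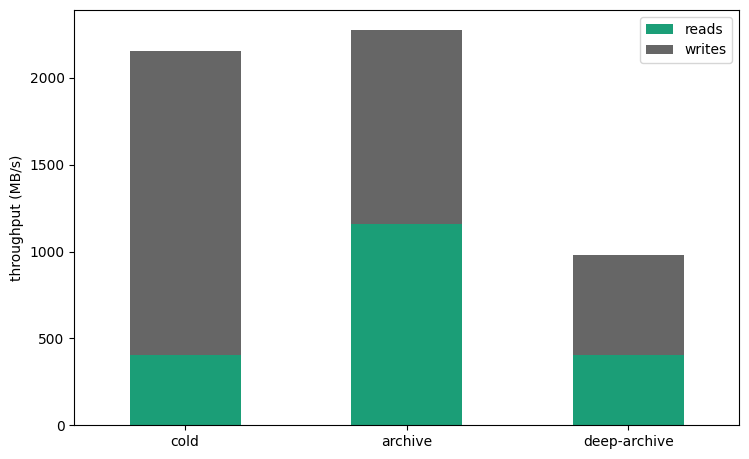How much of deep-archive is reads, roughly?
reads top ≈ 400, bottom ≈ 0; segment ≈ 400.

≈ 400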